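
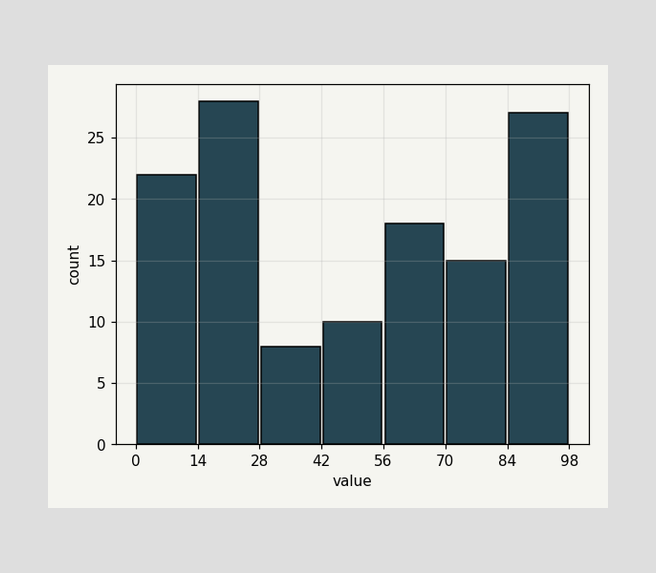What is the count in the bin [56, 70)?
18

The [56, 70) bin has height 18.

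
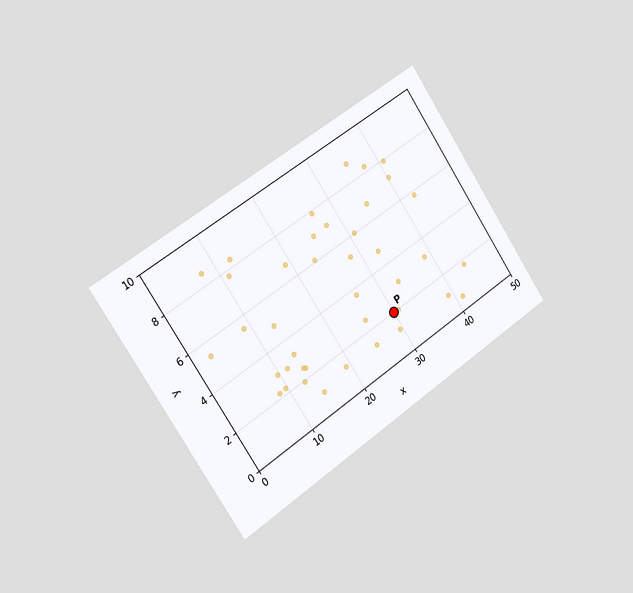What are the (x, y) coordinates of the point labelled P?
(30, 2)

The chart is tilted about 34° counter-clockwise and viewed slightly from the left. Following the gridlines from P to each axis, P sits at (30, 2).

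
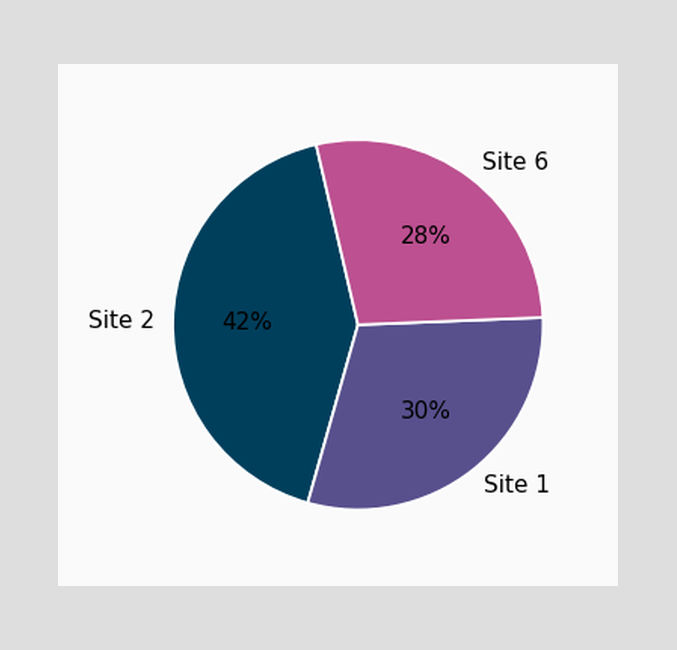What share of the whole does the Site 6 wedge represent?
The Site 6 slice takes up 28% of the pie.

28%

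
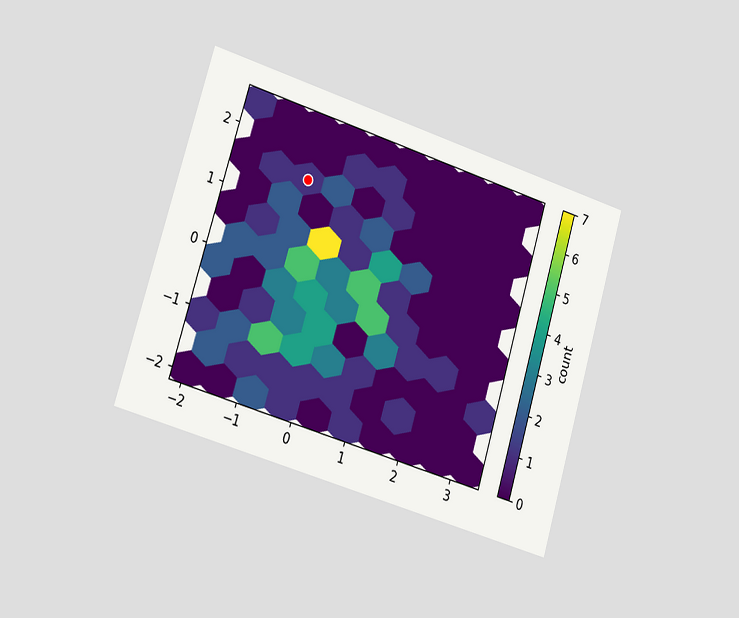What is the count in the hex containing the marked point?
The chart is tilted about 17° clockwise and viewed slightly from the left. The marked hex reads 1 on the colorbar.

1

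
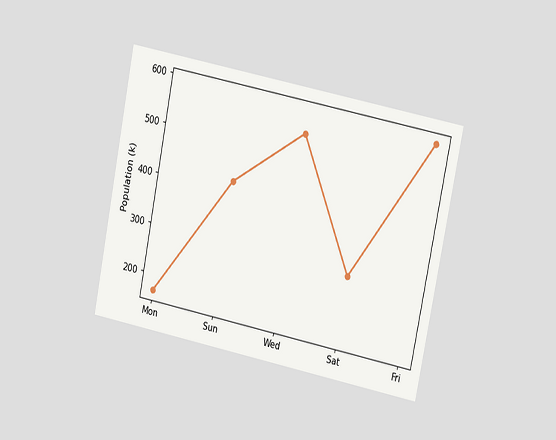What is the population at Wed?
546k

The chart is tilted about 11° clockwise and viewed at a slight angle. At Wed, the line is at 546k.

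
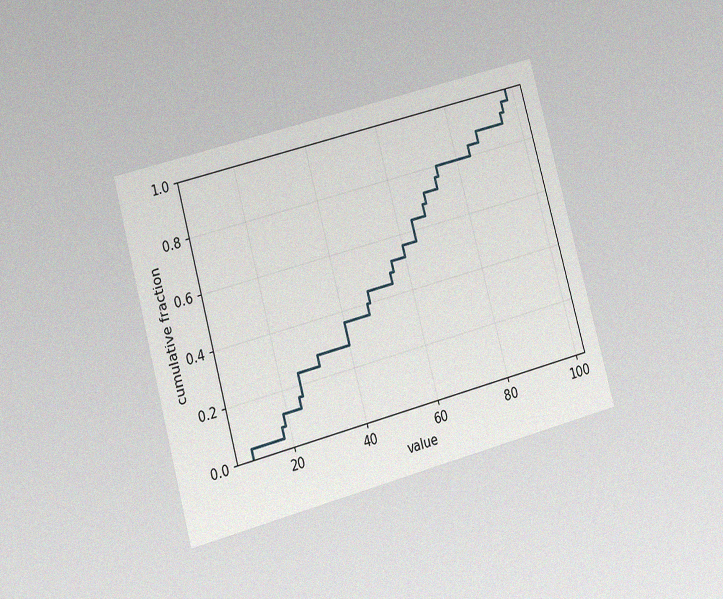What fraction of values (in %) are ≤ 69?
The chart is tilted about 15° counter-clockwise and viewed at a slight angle, with some photo noise. At x=69 the ECDF step is at 72%.

72%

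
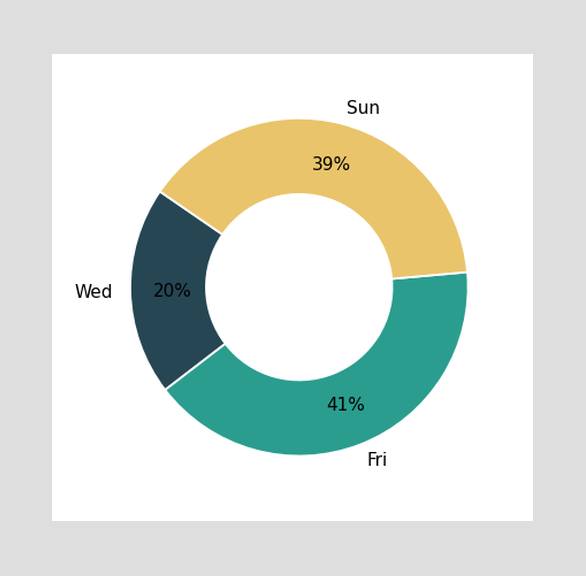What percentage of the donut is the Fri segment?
41%

The Fri segment takes up 41% of the ring.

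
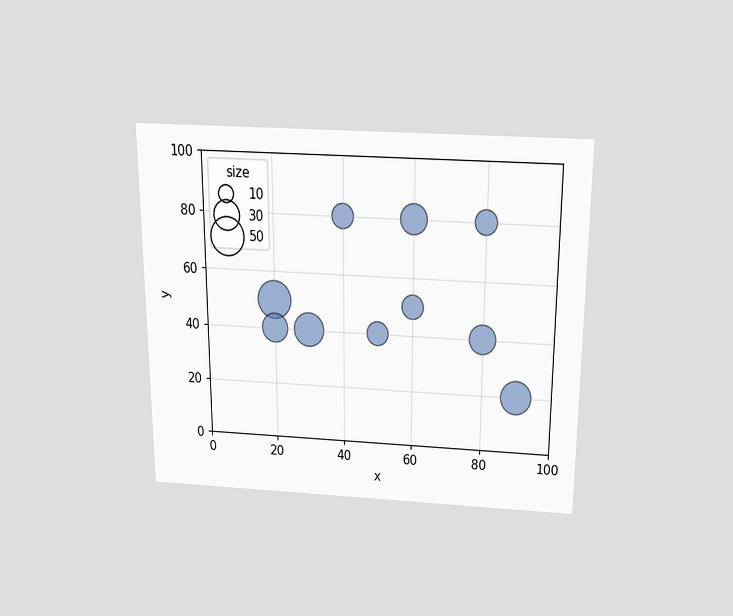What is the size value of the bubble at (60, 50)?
20

The chart is viewed slightly from above. Matching the bubble at (60, 50) against the size legend gives 20.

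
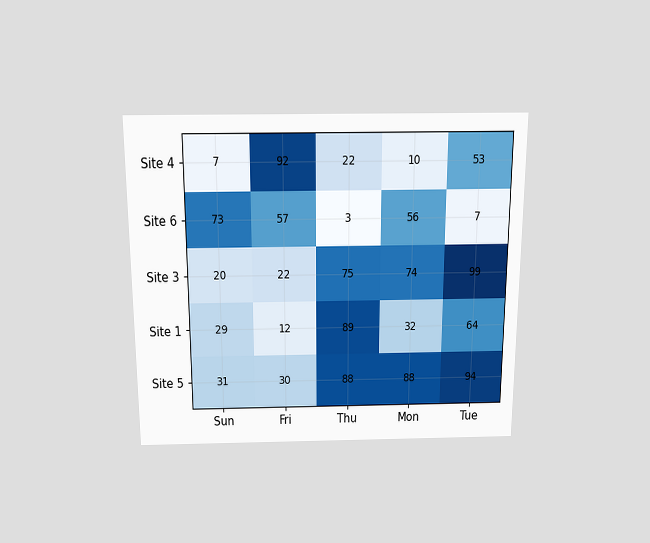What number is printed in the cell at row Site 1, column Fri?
12

The chart is viewed slightly from above. The (Site 1, Fri) cell reads 12.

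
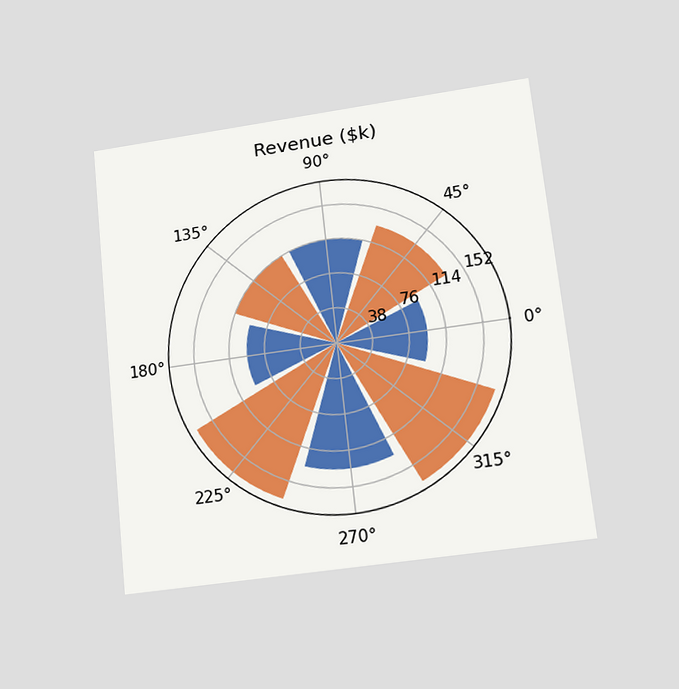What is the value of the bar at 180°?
$95k

The chart is tilted about 6° counter-clockwise and viewed slightly from below. The bar at 180° reaches $95k on the radial axis.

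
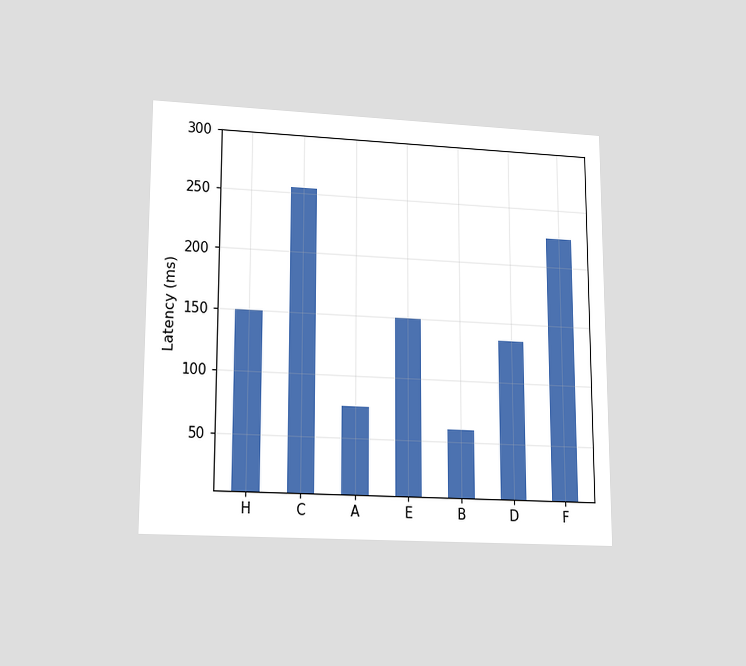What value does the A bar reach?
75ms

The chart is viewed at a slight angle. Reading along the chart's y-axis, the A bar reaches 75ms.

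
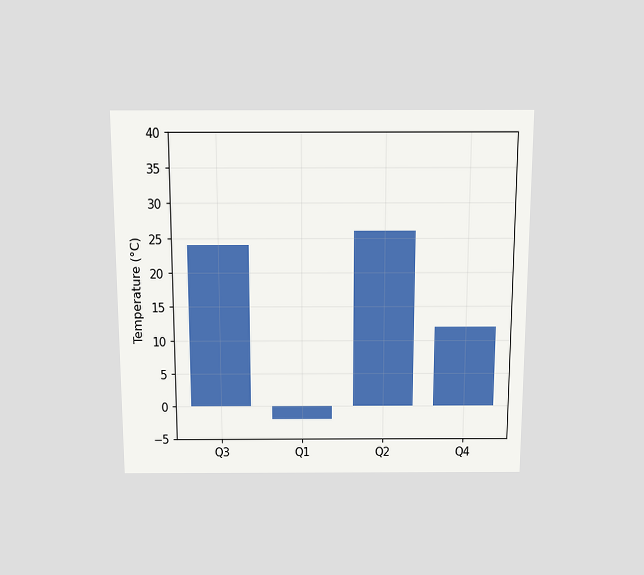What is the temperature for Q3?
The chart is viewed slightly from above. Reading along the chart's y-axis, the Q3 bar reaches 24°C.

24°C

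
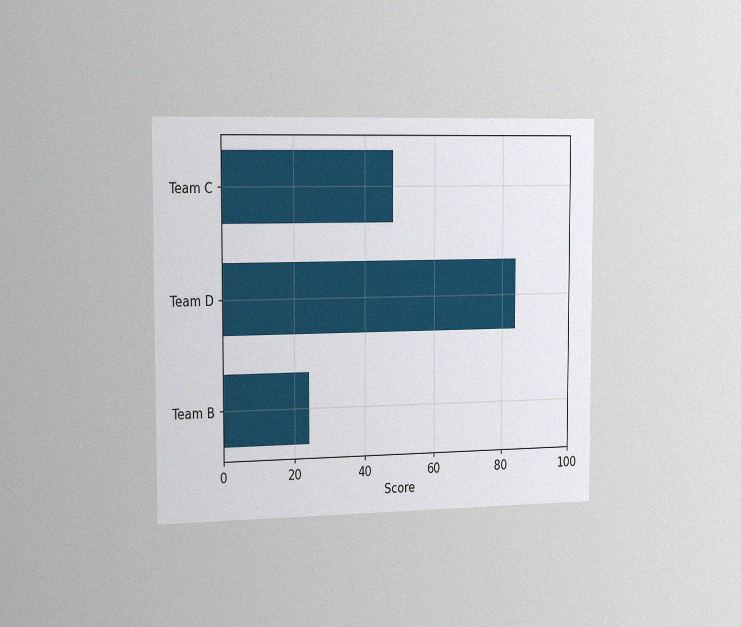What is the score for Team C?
The chart is viewed slightly from the left, with some photo noise. Reading along the chart's x-axis, the Team C bar reaches 48.

48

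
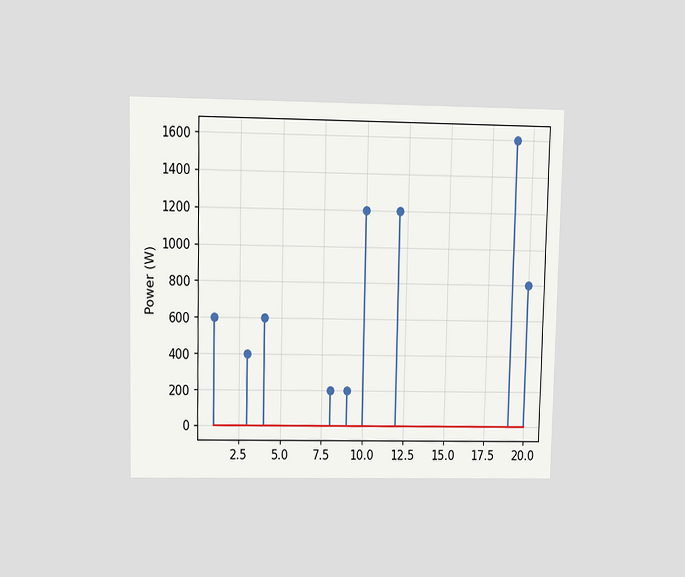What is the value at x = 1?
The chart is viewed at a slight angle. The stem at x=1 reaches 600W.

600W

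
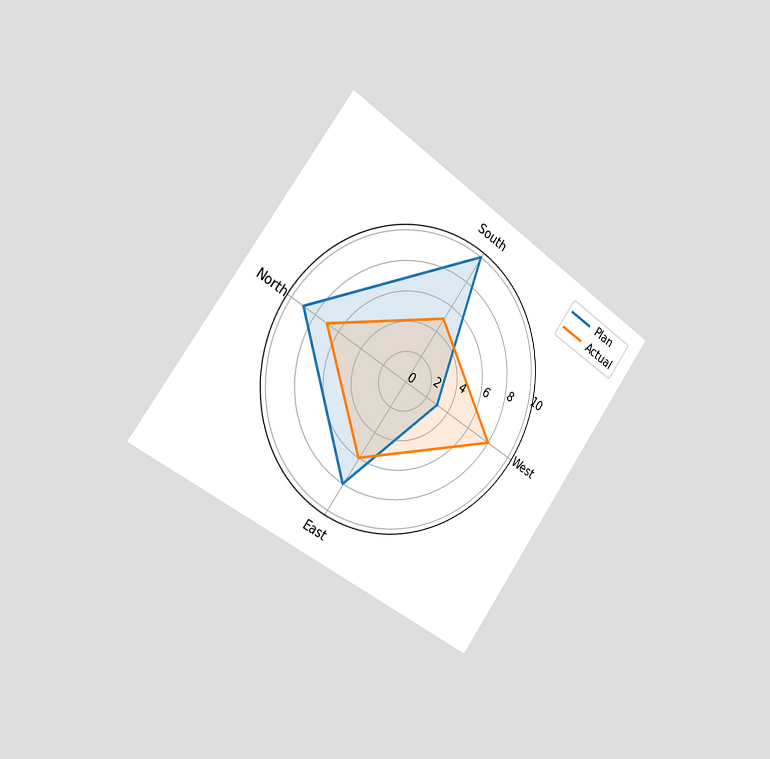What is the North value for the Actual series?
The chart is tilted about 36° clockwise and viewed slightly from the left. On the North axis, Actual reaches 7.

7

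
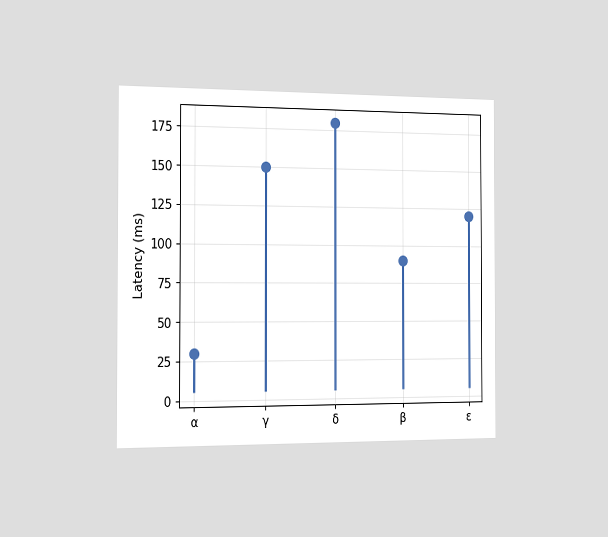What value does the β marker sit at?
90ms

The chart is viewed slightly from the left. The β marker sits at 90ms.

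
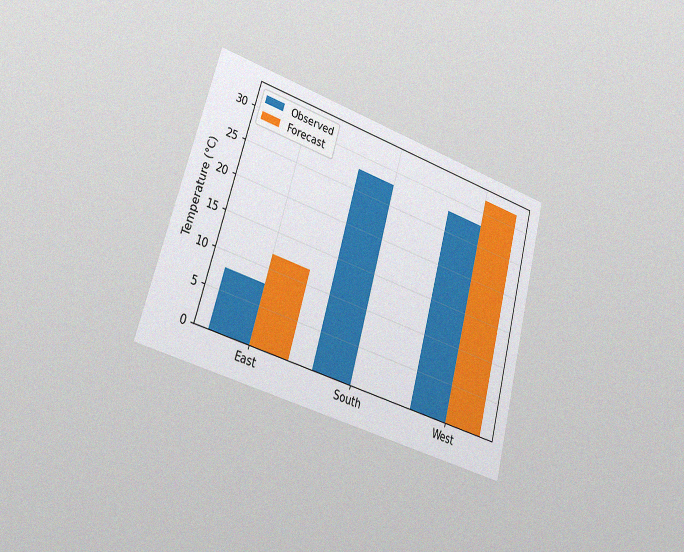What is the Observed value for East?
8°C

The chart is tilted about 16° clockwise and viewed slightly from the left, with some photo noise. The Observed bar at East reaches 8°C on the y-axis.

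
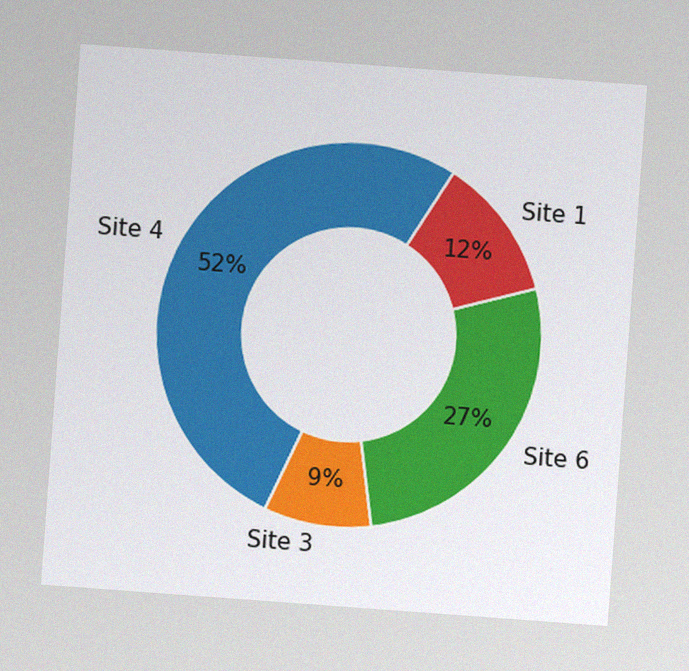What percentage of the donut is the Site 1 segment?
The chart is tilted about 4° clockwise, with some photo noise. The Site 1 segment takes up 12% of the ring.

12%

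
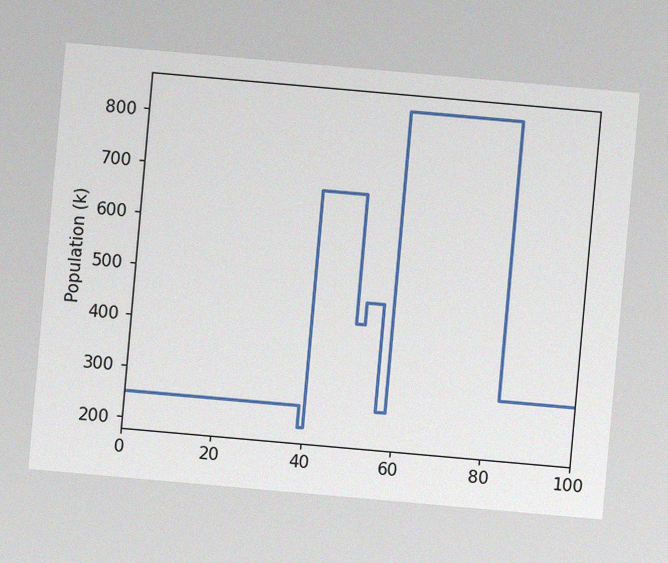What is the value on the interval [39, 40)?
210k

The chart is tilted about 5° clockwise, with some photo noise. On [39, 40) the step sits at 210k.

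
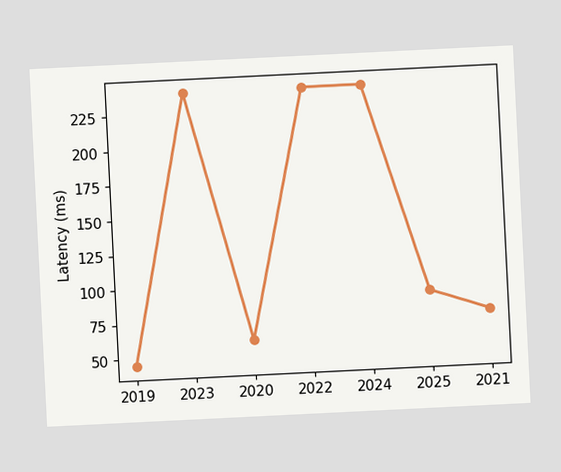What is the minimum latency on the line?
45ms

The chart is tilted about 3° counter-clockwise. The lowest point is at 2019, and reading across to the y-axis gives 45ms.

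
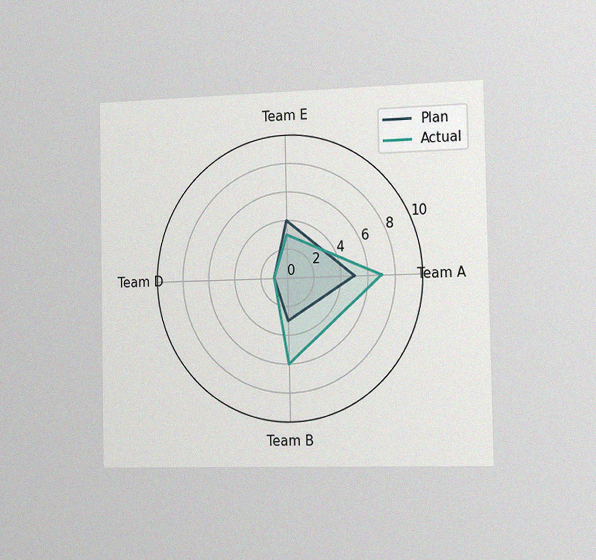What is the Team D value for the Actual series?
1

The chart is viewed slightly from the right, with some photo noise. On the Team D axis, Actual reaches 1.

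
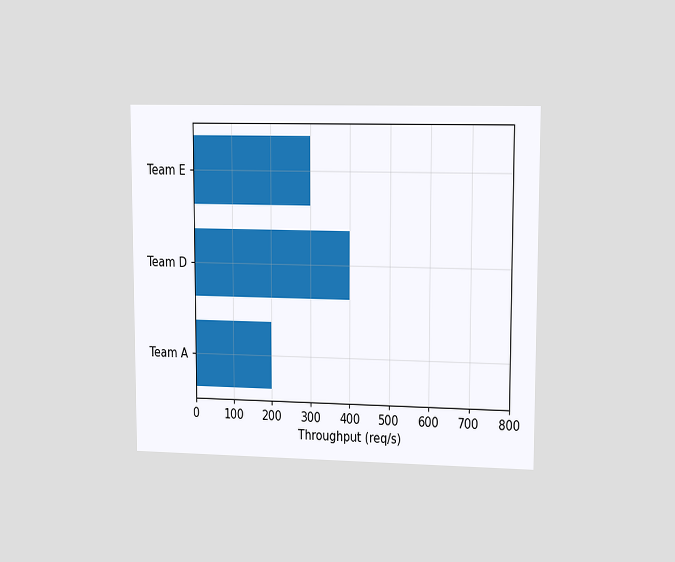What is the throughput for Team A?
The chart is viewed slightly from the right. Reading along the chart's x-axis, the Team A bar reaches 200req/s.

200req/s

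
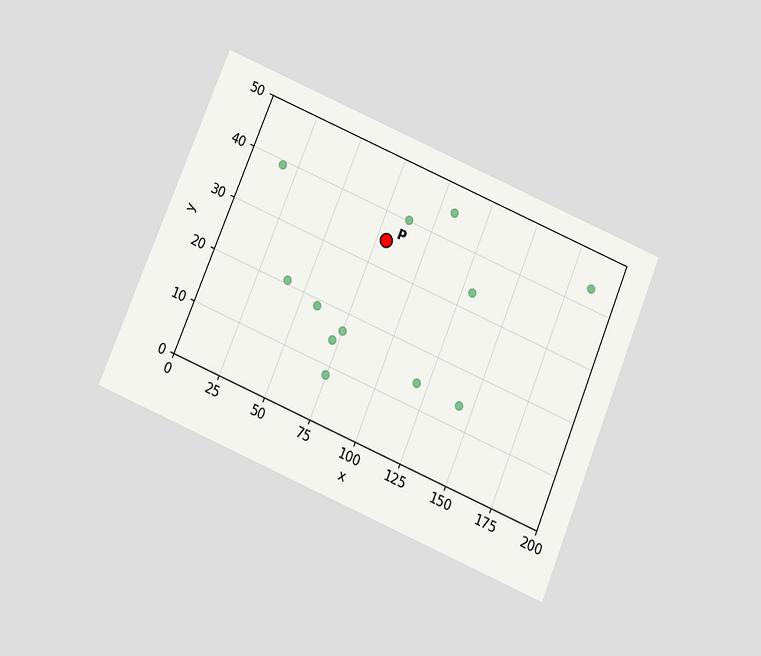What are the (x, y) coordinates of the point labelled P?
(80, 35)

The chart is tilted about 23° clockwise and viewed slightly from below. Following the gridlines from P to each axis, P sits at (80, 35).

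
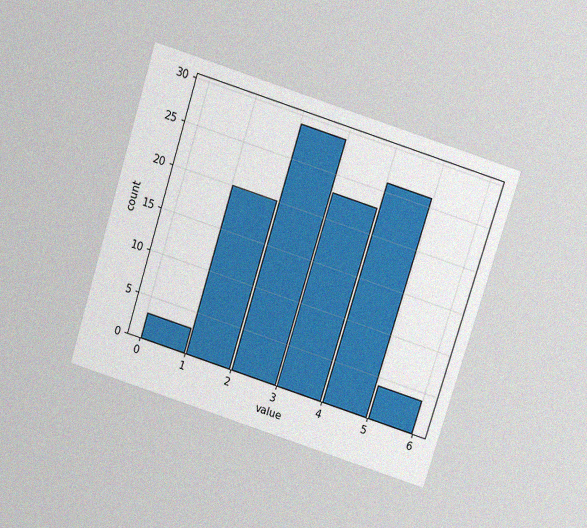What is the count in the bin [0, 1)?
3

The chart is tilted about 17° clockwise and viewed slightly from above, with some photo noise. The [0, 1) bin has height 3.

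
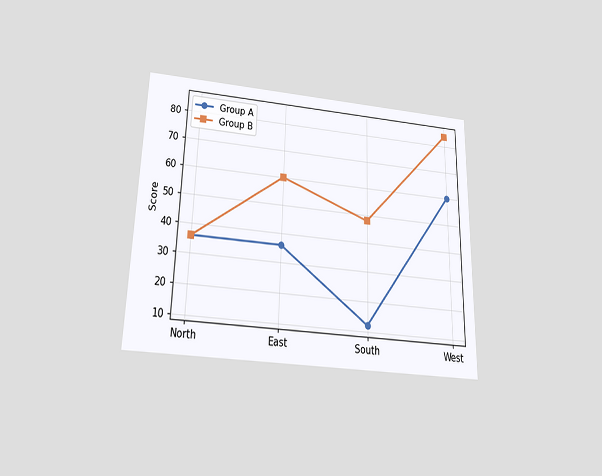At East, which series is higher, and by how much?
Group B, by 24

The chart is viewed slightly from below. At East, Group B sits above the other line by 24.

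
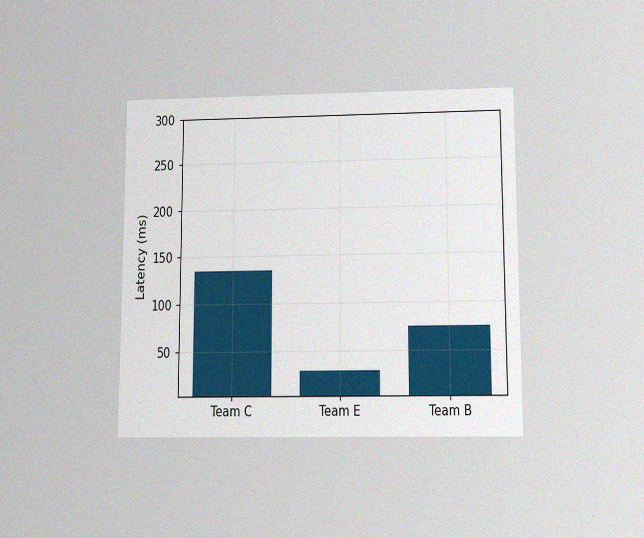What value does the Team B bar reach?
The chart is viewed slightly from below, with some photo noise. Reading along the chart's y-axis, the Team B bar reaches 75ms.

75ms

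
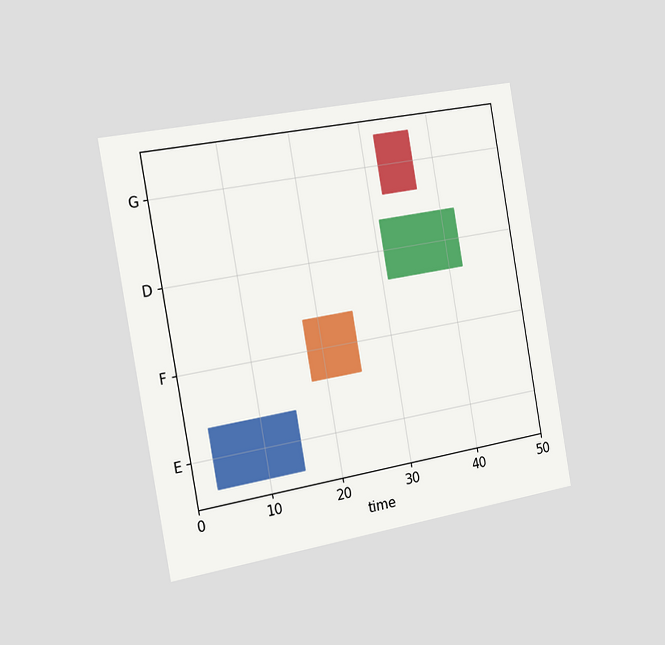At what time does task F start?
18

The chart is tilted about 10° counter-clockwise and viewed slightly from the left. The F bar begins at t=18.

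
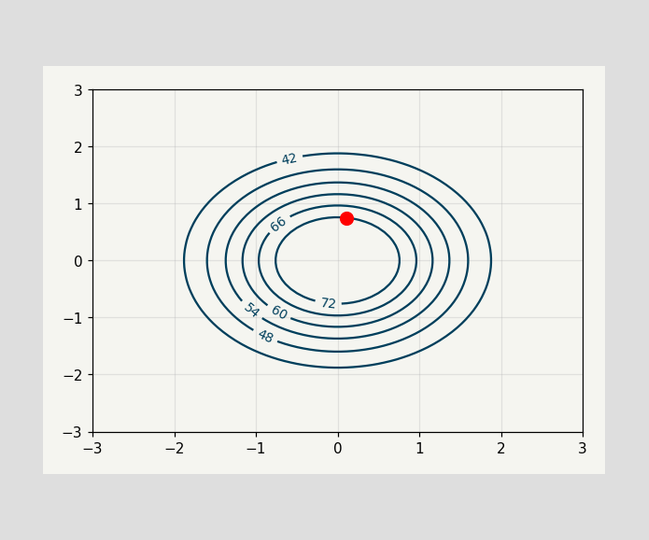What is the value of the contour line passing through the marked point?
72

The marked point sits on the contour labelled 72.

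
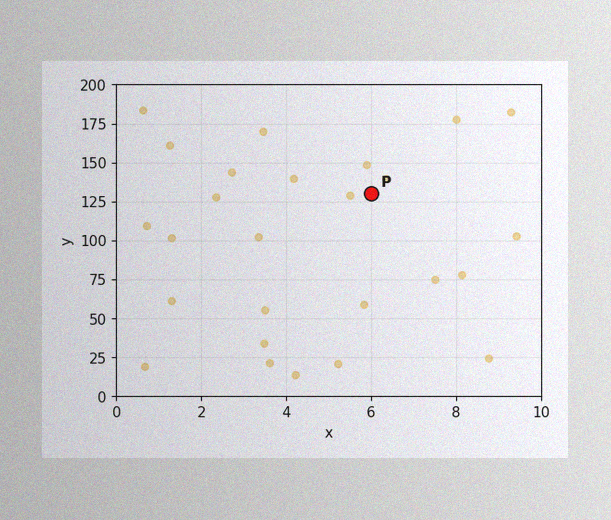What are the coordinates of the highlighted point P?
The image has some photo noise and uneven lighting. Following the gridlines from P to each axis, P sits at (6, 130).

(6, 130)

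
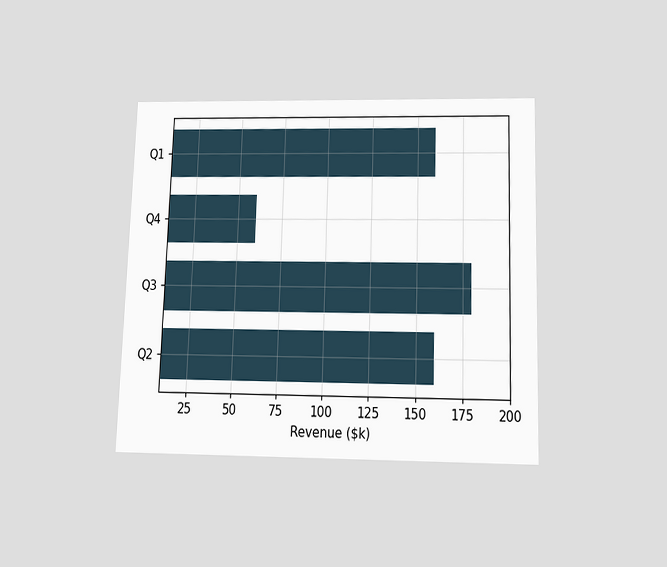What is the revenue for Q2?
The chart is viewed slightly from below. Reading along the chart's x-axis, the Q2 bar reaches $160k.

$160k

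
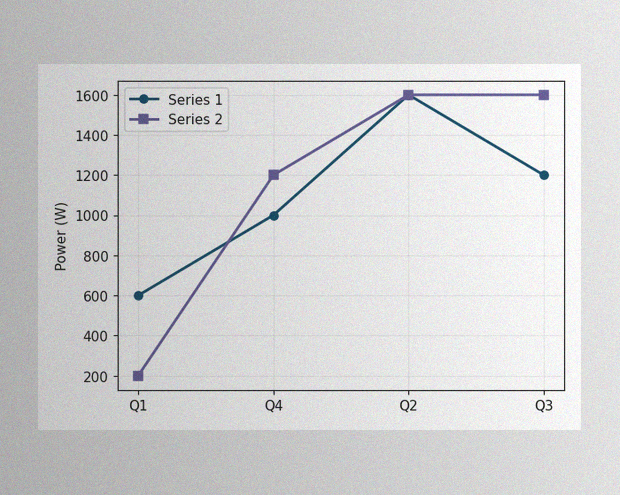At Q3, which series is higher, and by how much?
The image has some photo noise and uneven lighting. At Q3, Series 2 sits above the other line by 400W.

Series 2, by 400W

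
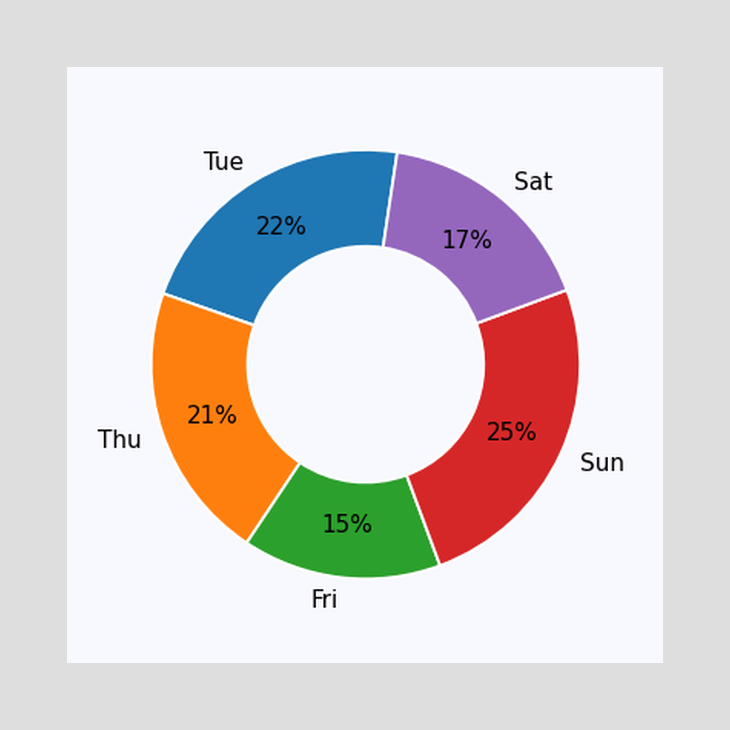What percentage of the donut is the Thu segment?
The Thu segment takes up 21% of the ring.

21%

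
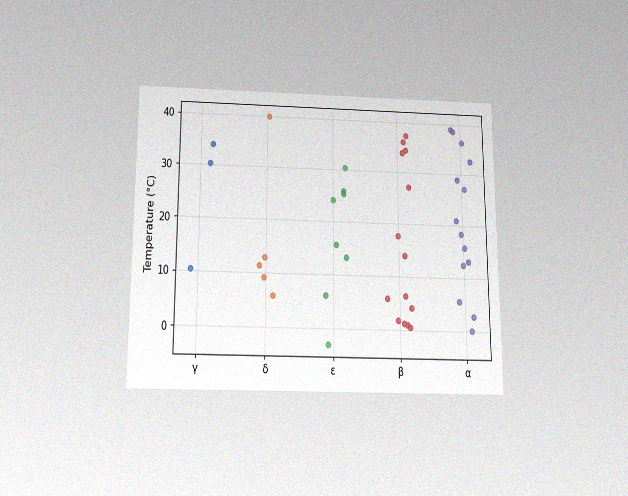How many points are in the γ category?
3

The chart is viewed slightly from below, with some photo noise. Counting the markers in the γ column gives 3.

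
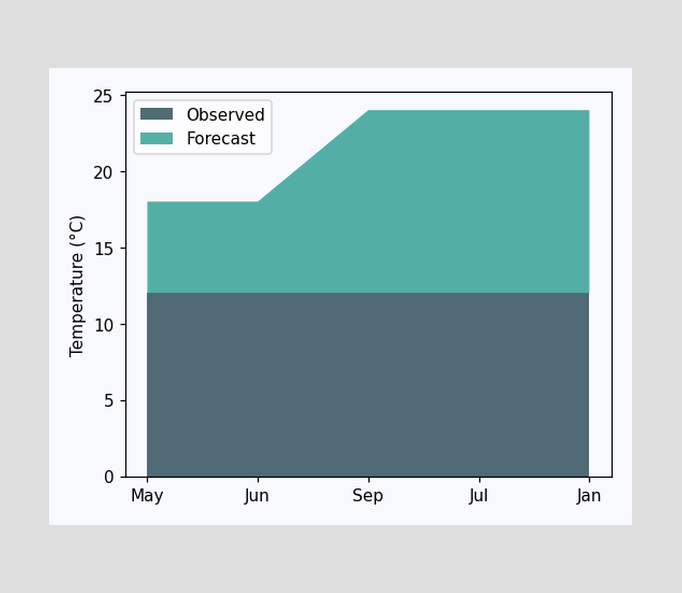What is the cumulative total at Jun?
18°C

The stacked total at Jun reaches 18°C.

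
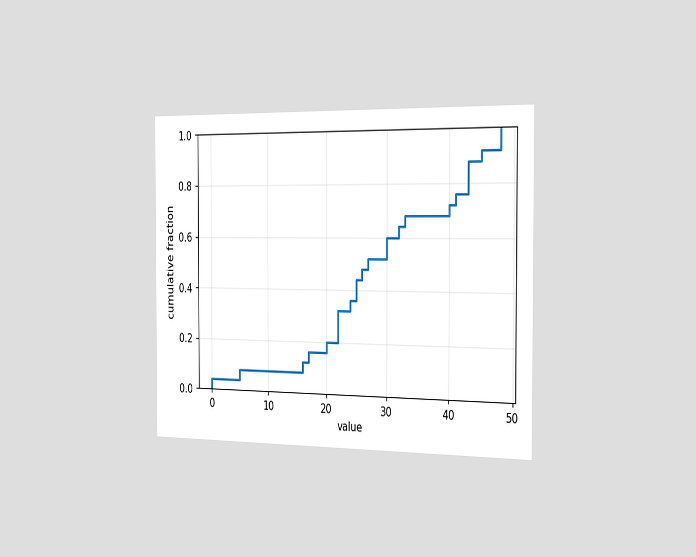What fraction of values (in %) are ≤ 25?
44%

The chart is viewed slightly from the right. At x=25 the ECDF step is at 44%.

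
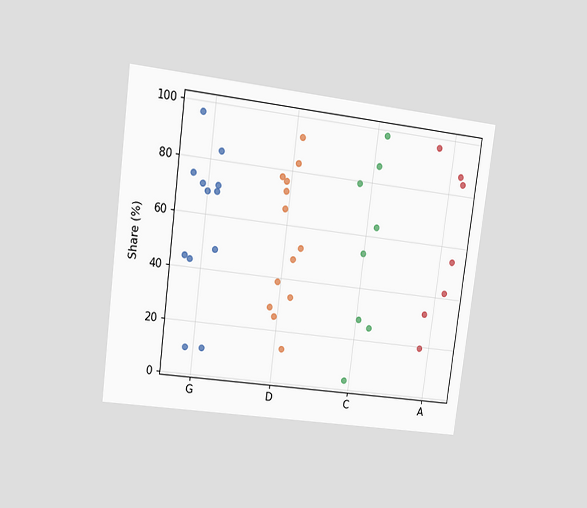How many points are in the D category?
13

The chart is tilted about 7° clockwise and viewed at a slight angle. Counting the markers in the D column gives 13.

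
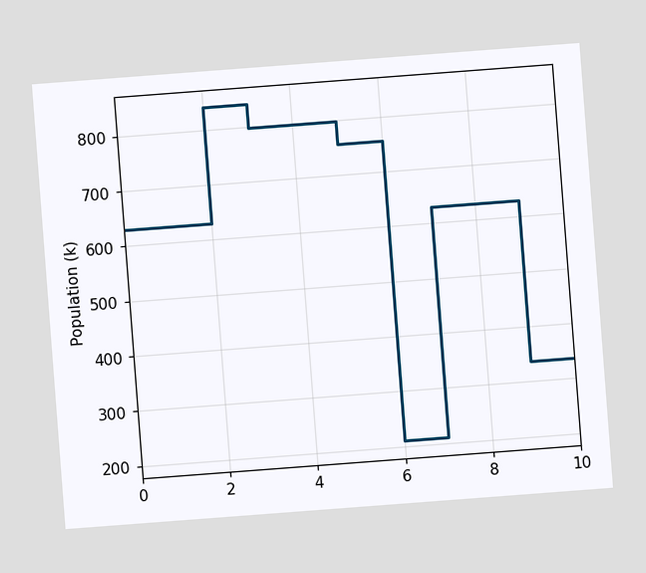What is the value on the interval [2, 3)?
The chart is tilted about 4° counter-clockwise. On [2, 3) the step sits at 840k.

840k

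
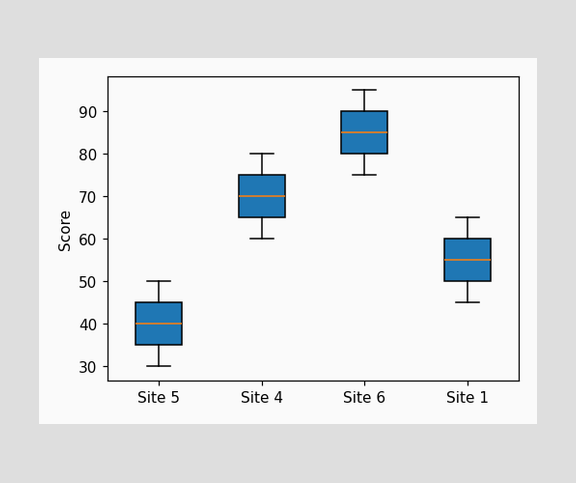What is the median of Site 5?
40

The median line in the Site 5 box sits at 40.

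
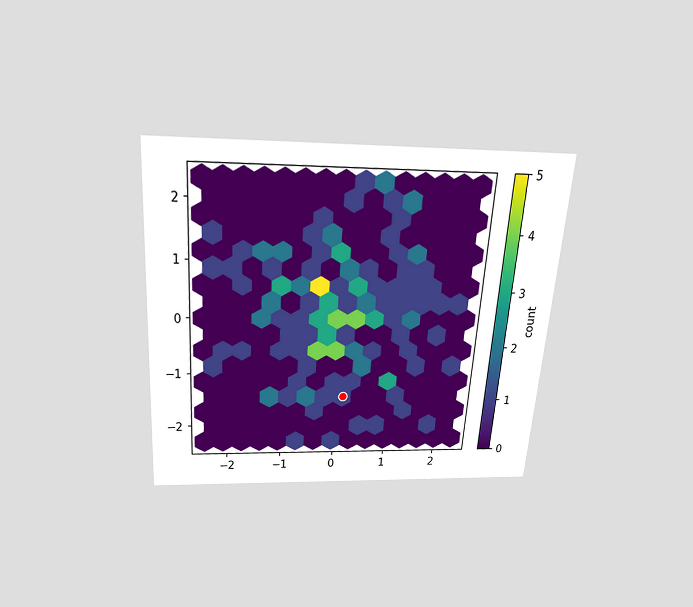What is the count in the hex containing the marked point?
1

The chart is tilted about 4° clockwise and viewed slightly from above. The marked hex reads 1 on the colorbar.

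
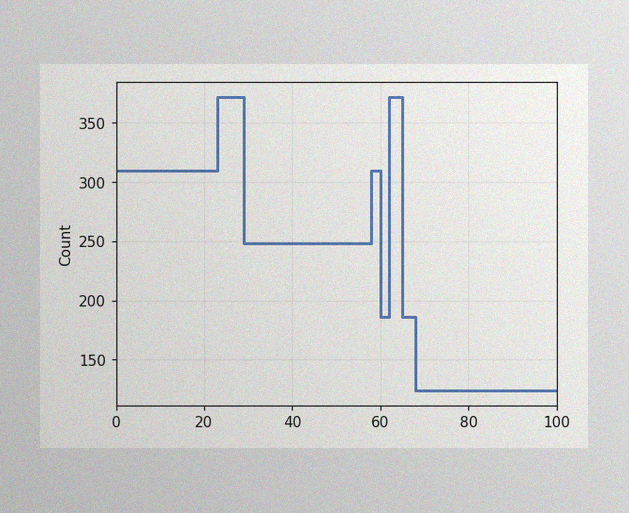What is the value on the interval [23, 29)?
372

The image has some photo noise and uneven lighting. On [23, 29) the step sits at 372.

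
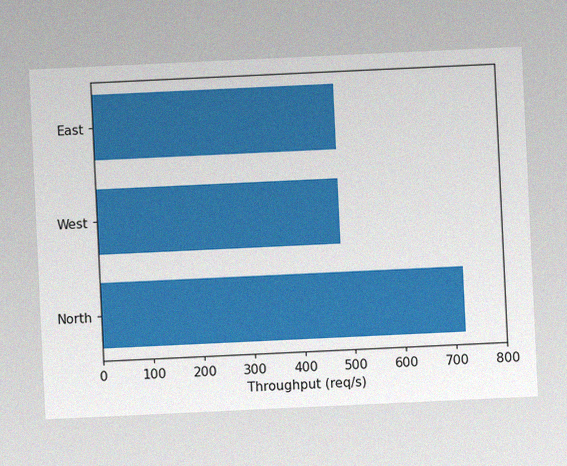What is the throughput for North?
720req/s

The chart is tilted about 3° counter-clockwise, with some photo noise. Reading along the chart's x-axis, the North bar reaches 720req/s.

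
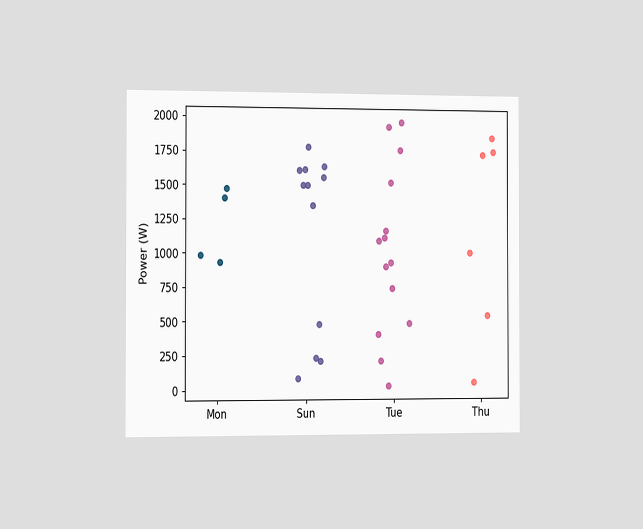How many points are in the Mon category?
The chart is viewed slightly from the left. Counting the markers in the Mon column gives 4.

4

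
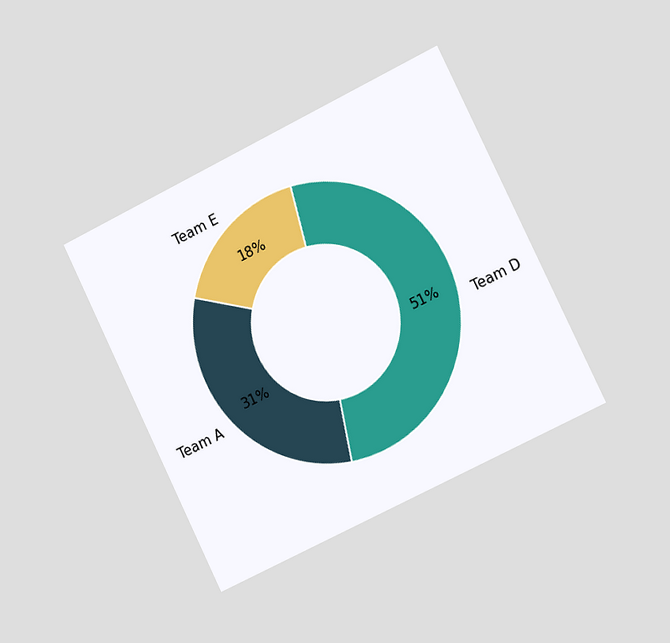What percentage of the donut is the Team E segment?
18%

The chart is tilted about 26° counter-clockwise and viewed slightly from the right. The Team E segment takes up 18% of the ring.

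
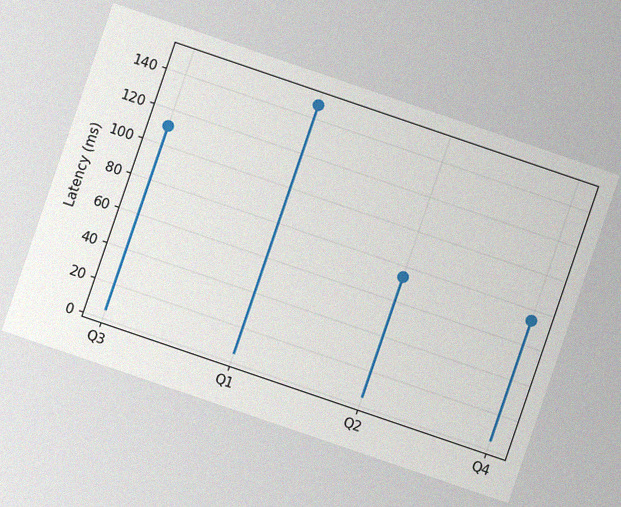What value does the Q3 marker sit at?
111ms

The chart is tilted about 19° clockwise, with some photo noise. The Q3 marker sits at 111ms.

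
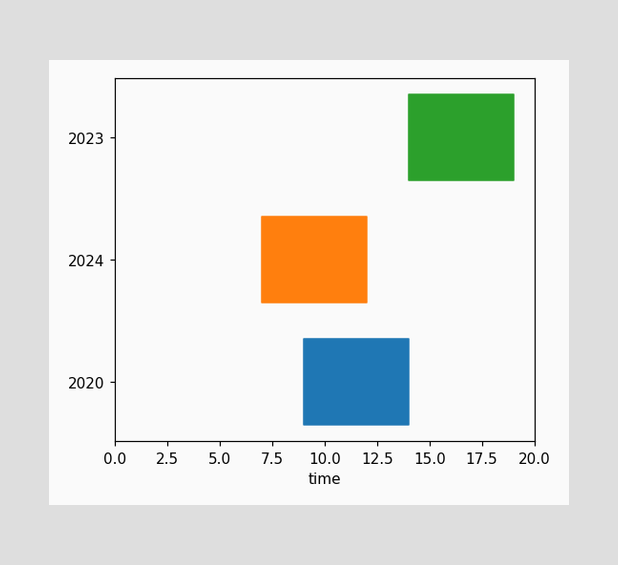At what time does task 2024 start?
The 2024 bar begins at t=7.

7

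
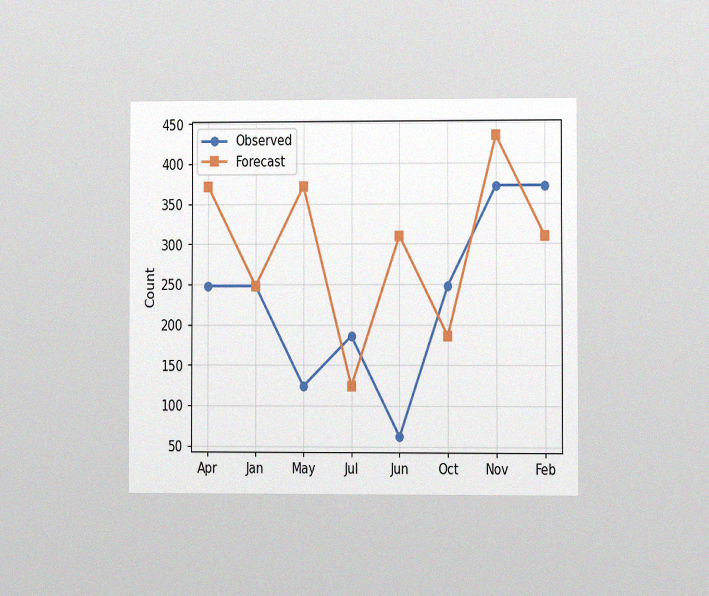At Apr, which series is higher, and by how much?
The chart is viewed at a slight angle, with some photo noise. At Apr, Forecast sits above the other line by 124.

Forecast, by 124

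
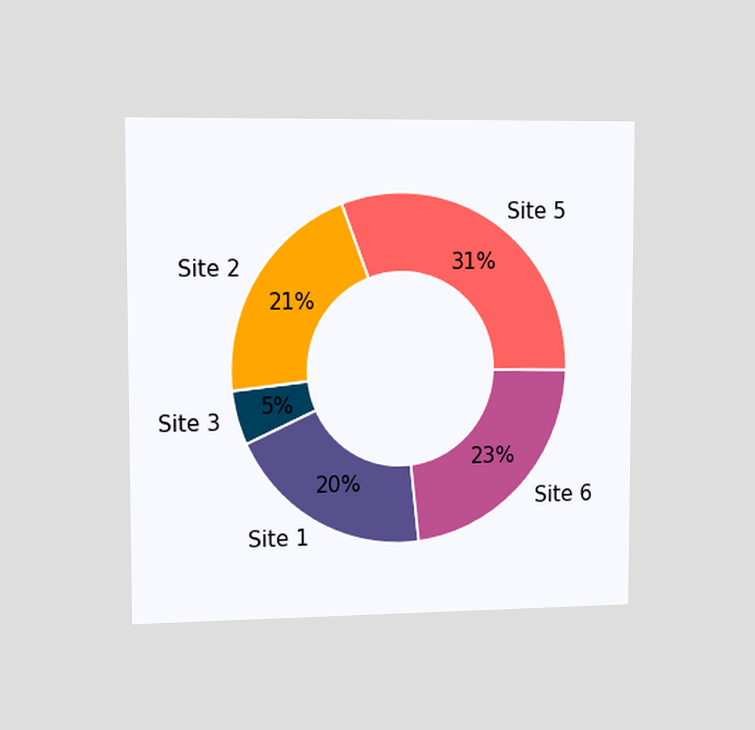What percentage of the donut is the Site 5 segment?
31%

The chart is viewed slightly from the left. The Site 5 segment takes up 31% of the ring.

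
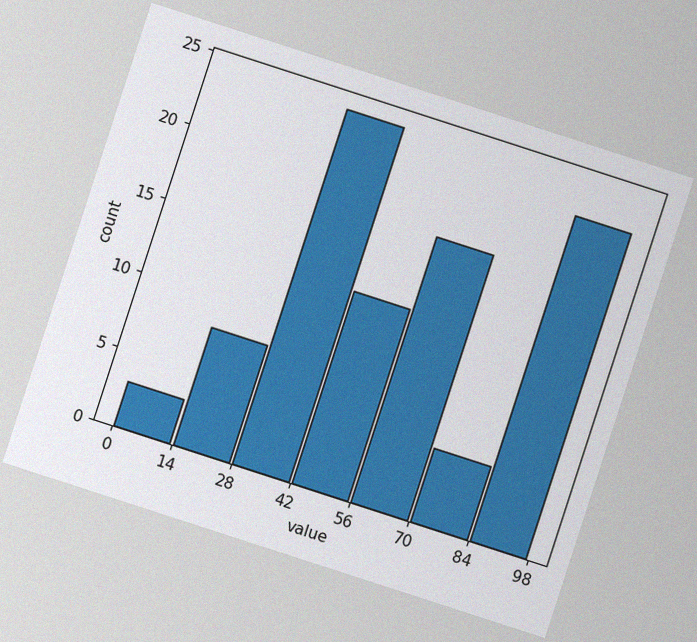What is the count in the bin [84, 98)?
The chart is tilted about 18° clockwise, with some photo noise. The [84, 98) bin has height 22.

22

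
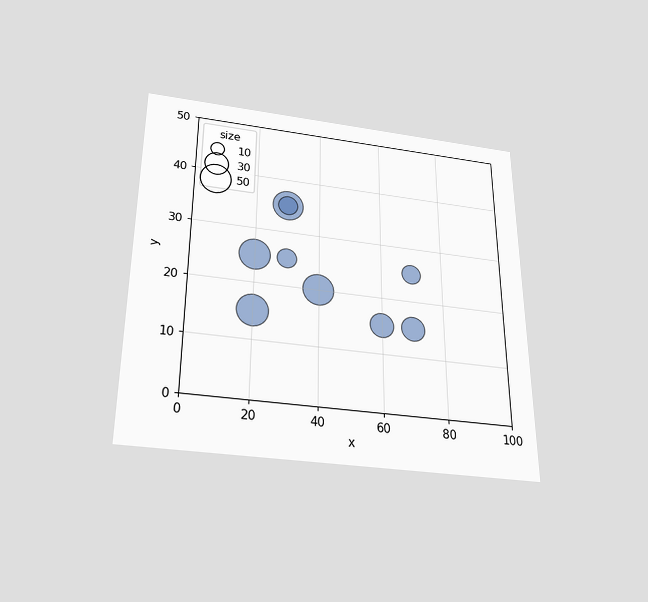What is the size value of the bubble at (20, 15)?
50

The chart is viewed slightly from below. Matching the bubble at (20, 15) against the size legend gives 50.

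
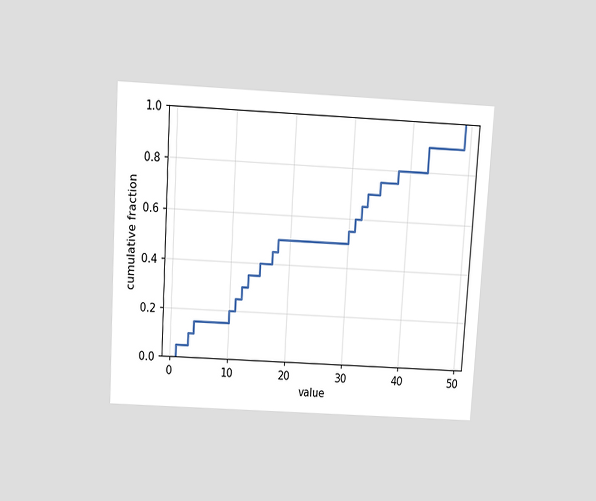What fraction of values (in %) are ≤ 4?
15%

The chart is tilted about 3° clockwise and viewed slightly from above. At x=4 the ECDF step is at 15%.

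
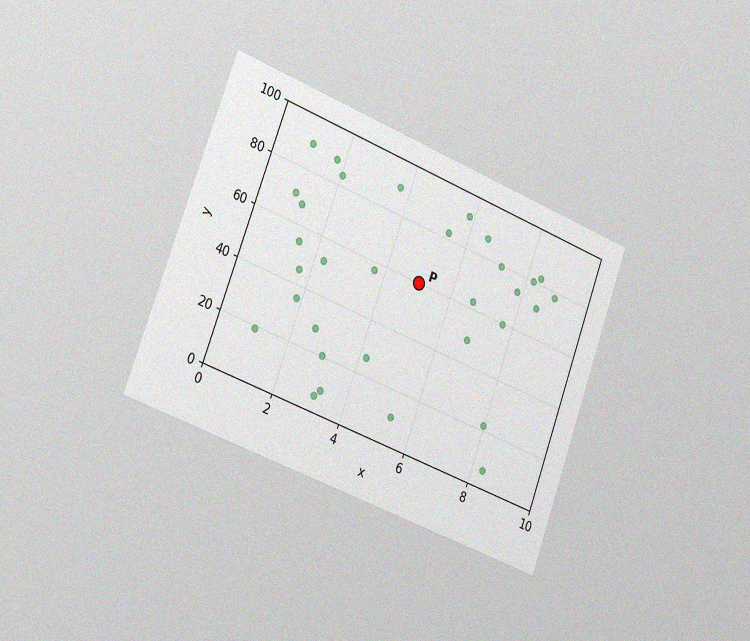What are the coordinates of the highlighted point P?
(5, 60)

The chart is tilted about 20° clockwise and viewed slightly from the left, with some photo noise. Following the gridlines from P to each axis, P sits at (5, 60).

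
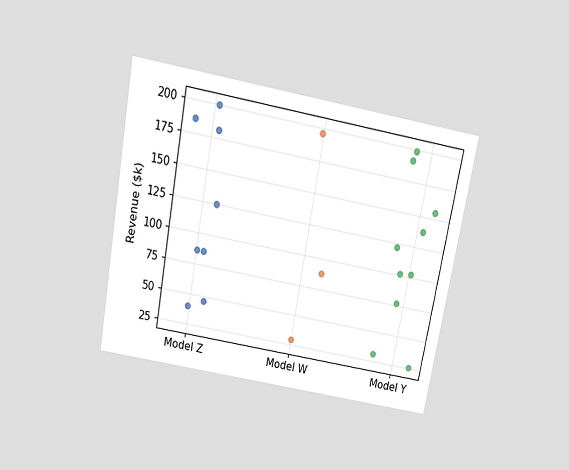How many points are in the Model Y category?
The chart is tilted about 11° clockwise and viewed slightly from above. Counting the markers in the Model Y column gives 10.

10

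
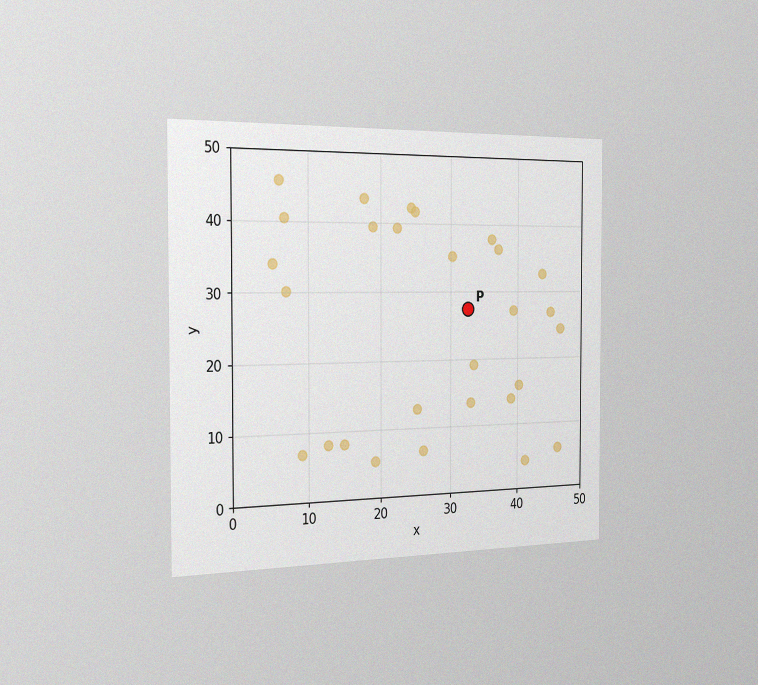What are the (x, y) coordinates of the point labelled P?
(32.5, 27.5)

The chart is viewed slightly from the left, with some photo noise. Following the gridlines from P to each axis, P sits at (32.5, 27.5).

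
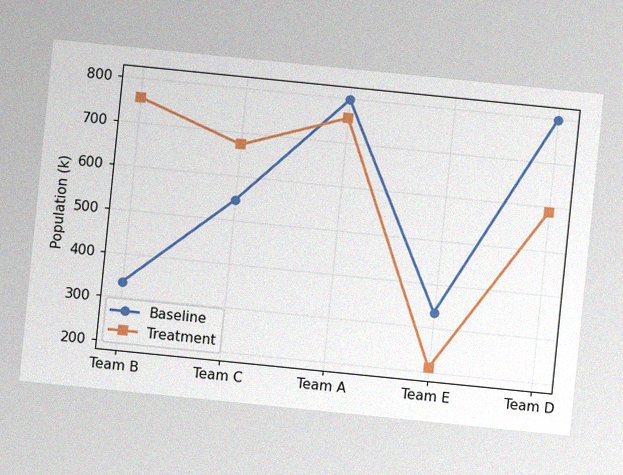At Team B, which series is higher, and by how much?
The chart is tilted about 6° clockwise, with some photo noise. At Team B, Treatment sits above the other line by 420k.

Treatment, by 420k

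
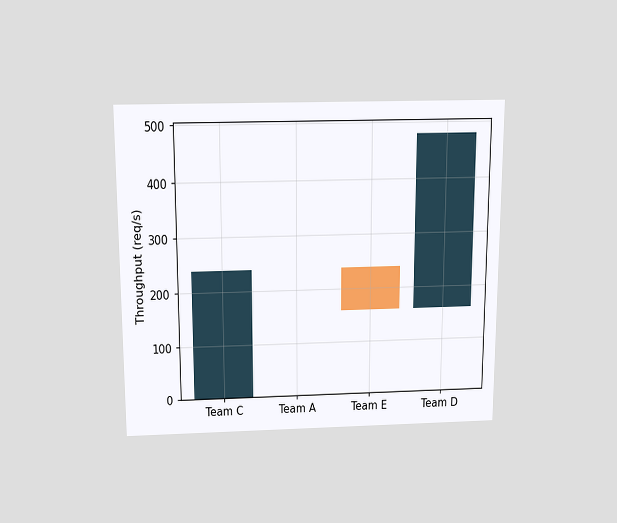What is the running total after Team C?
240req/s

The chart is viewed slightly from above. After Team C the running total reaches 240req/s.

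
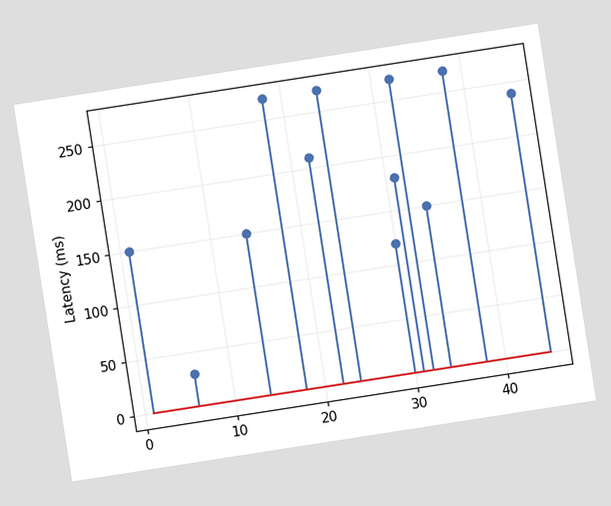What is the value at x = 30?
The chart is tilted about 9° counter-clockwise. The stem at x=30 reaches 120ms.

120ms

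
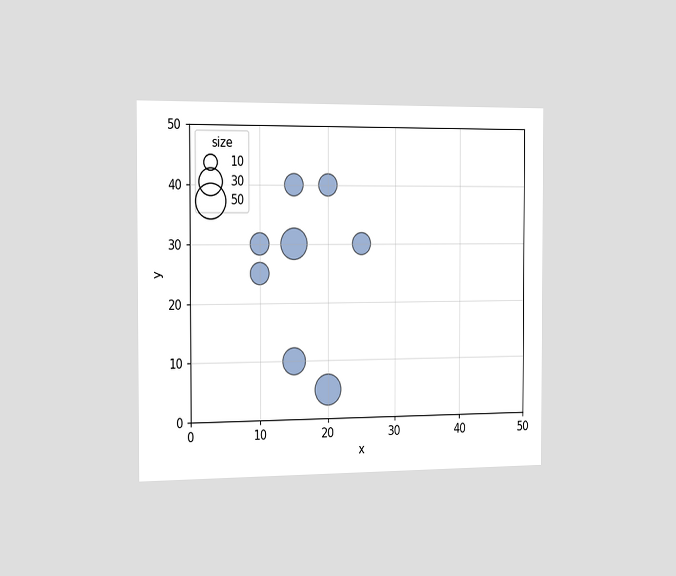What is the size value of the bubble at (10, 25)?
The chart is viewed slightly from the left. Matching the bubble at (10, 25) against the size legend gives 20.

20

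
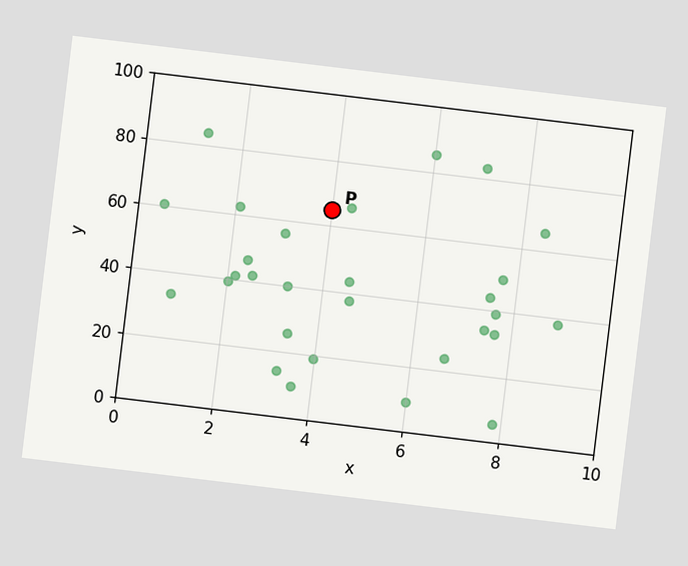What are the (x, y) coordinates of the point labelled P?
(4, 65)

The chart is tilted about 7° clockwise. Following the gridlines from P to each axis, P sits at (4, 65).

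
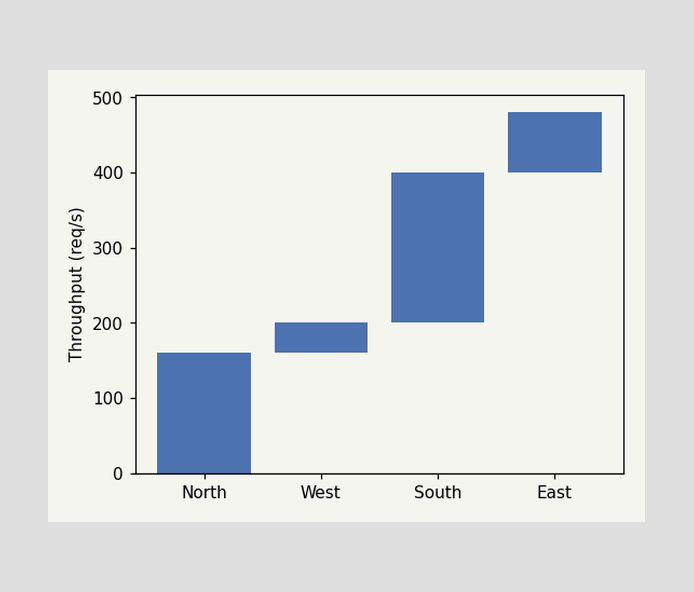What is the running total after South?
400req/s

After South the running total reaches 400req/s.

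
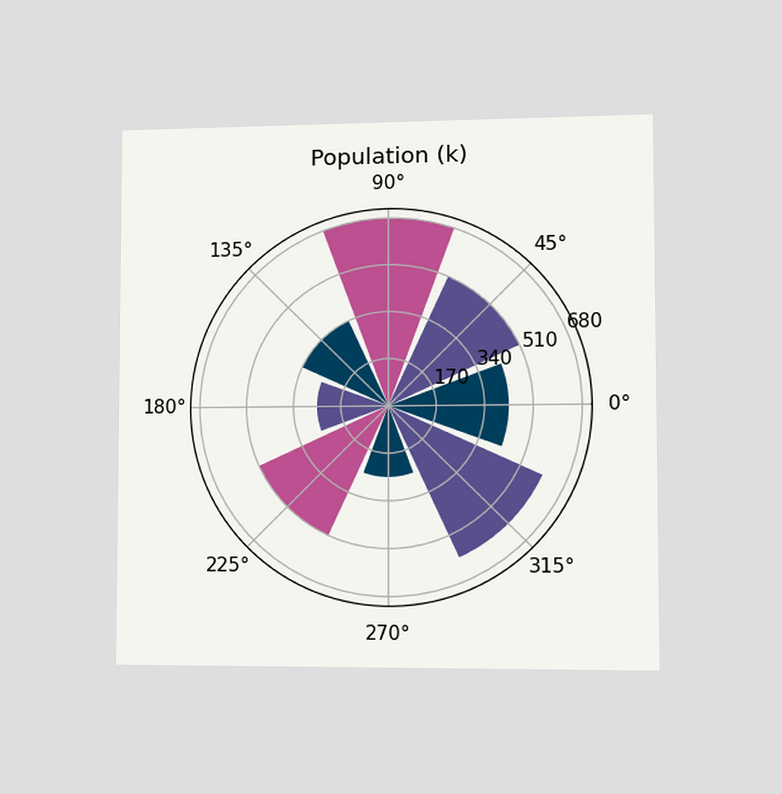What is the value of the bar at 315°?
595k

The chart is viewed slightly from the right. The bar at 315° reaches 595k on the radial axis.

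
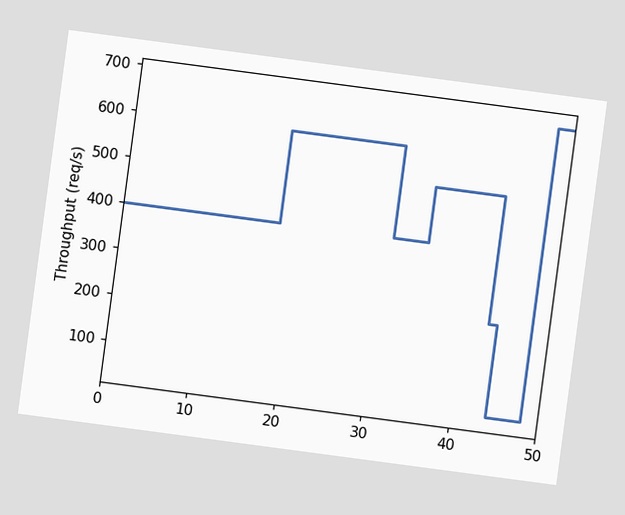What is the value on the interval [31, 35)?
The chart is tilted about 8° clockwise. On [31, 35) the step sits at 400req/s.

400req/s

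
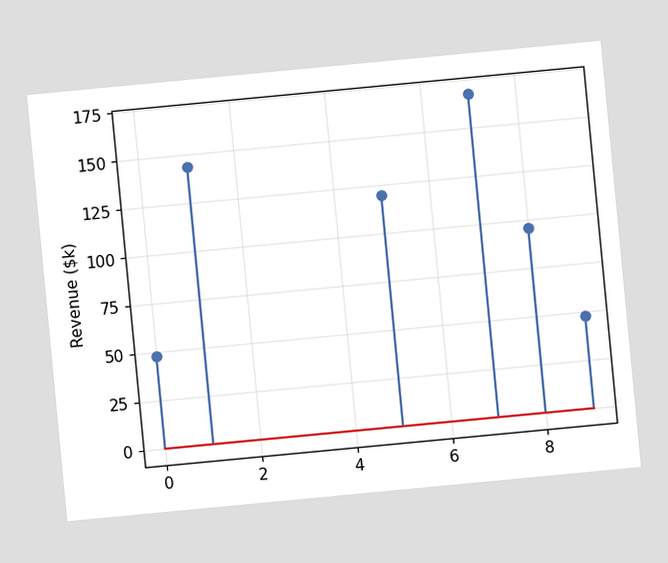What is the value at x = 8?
The chart is tilted about 5° counter-clockwise. The stem at x=8 reaches $96k.

$96k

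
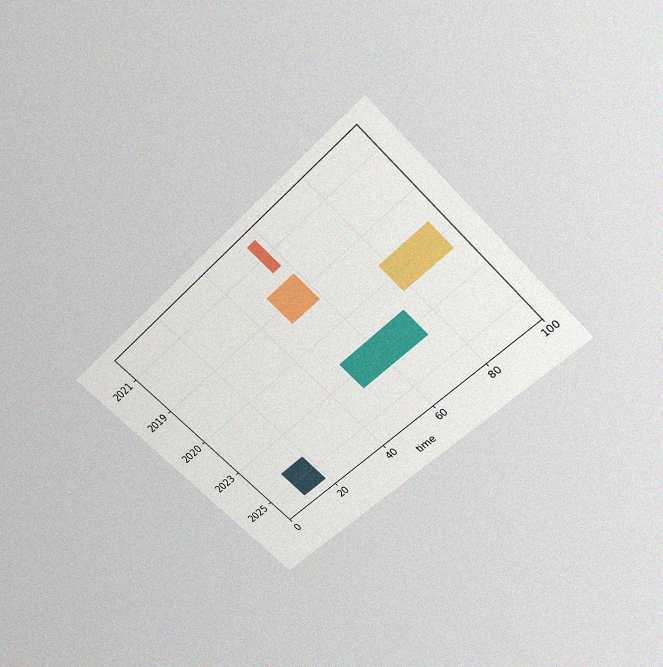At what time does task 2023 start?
The chart is tilted about 45° counter-clockwise and viewed slightly from above, with some photo noise. The 2023 bar begins at t=49.

49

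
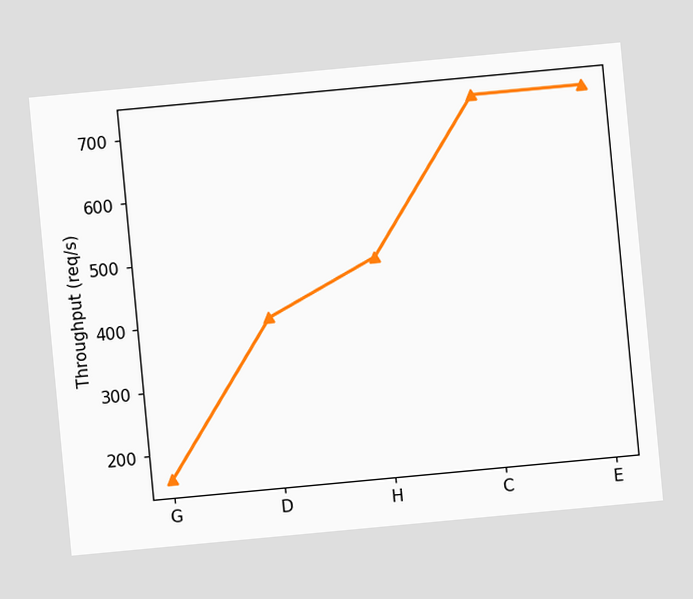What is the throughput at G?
160req/s

The chart is tilted about 5° counter-clockwise. At G, the line is at 160req/s.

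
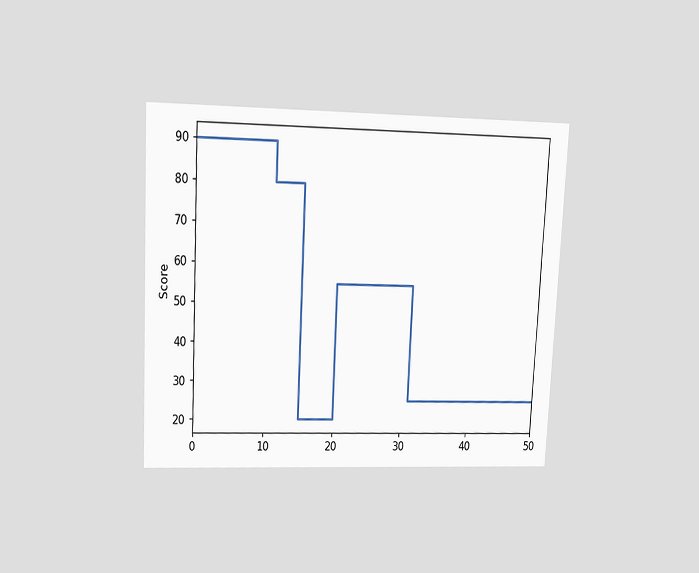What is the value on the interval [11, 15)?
80

The chart is tilted about 3° clockwise and viewed at a slight angle. On [11, 15) the step sits at 80.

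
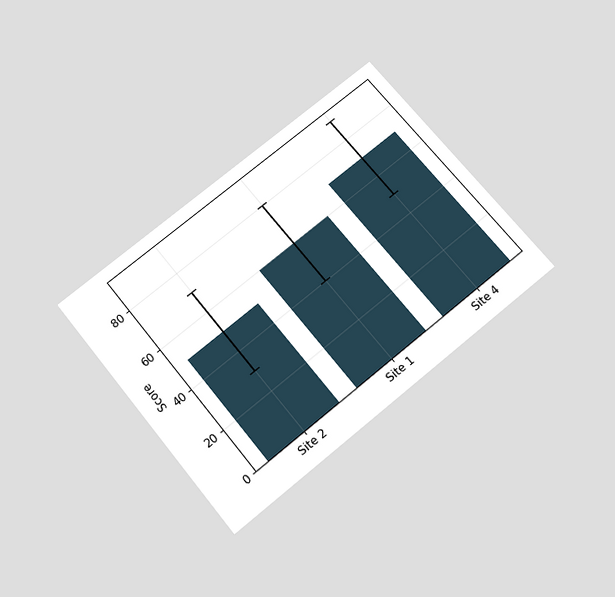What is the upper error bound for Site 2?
The chart is tilted about 39° counter-clockwise and viewed slightly from below. The Site 2 bar's upper whisker reaches 70.

70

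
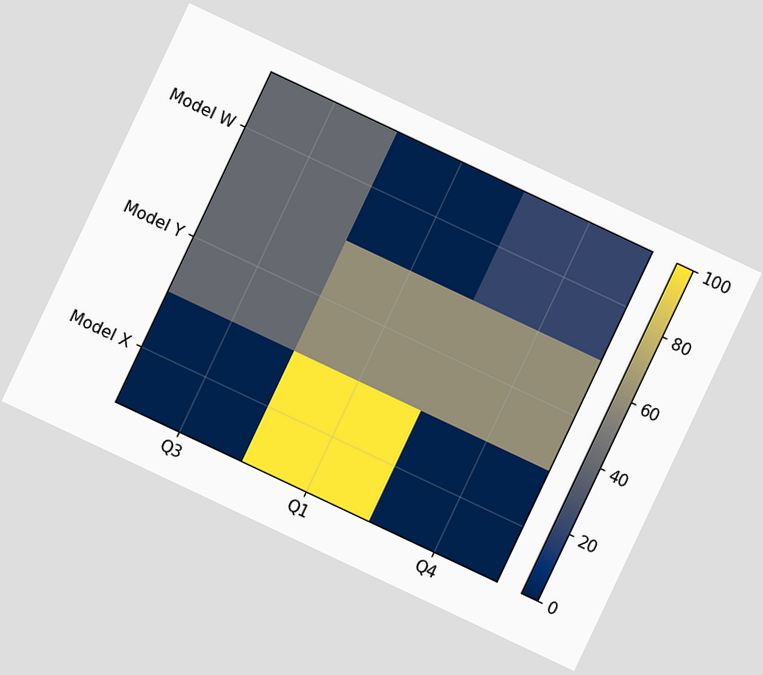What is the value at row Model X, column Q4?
The chart is tilted about 25° clockwise. Matching cell (Model X, Q4) against the colorbar gives 0.

0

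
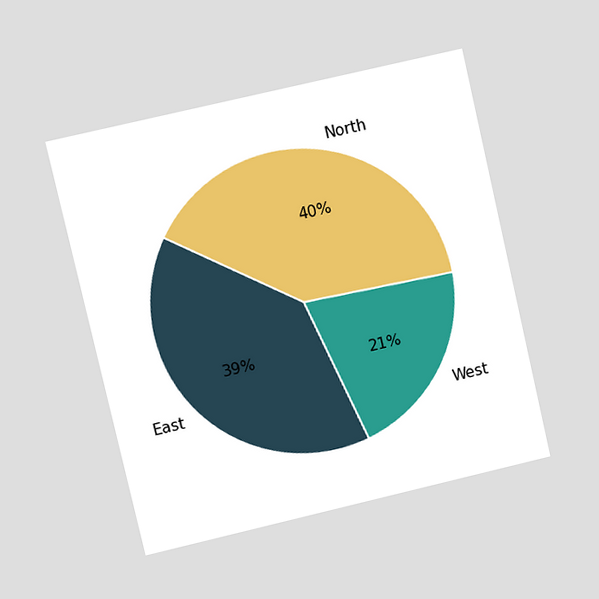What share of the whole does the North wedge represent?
The chart is tilted about 13° counter-clockwise and viewed at a slight angle. The North slice takes up 40% of the pie.

40%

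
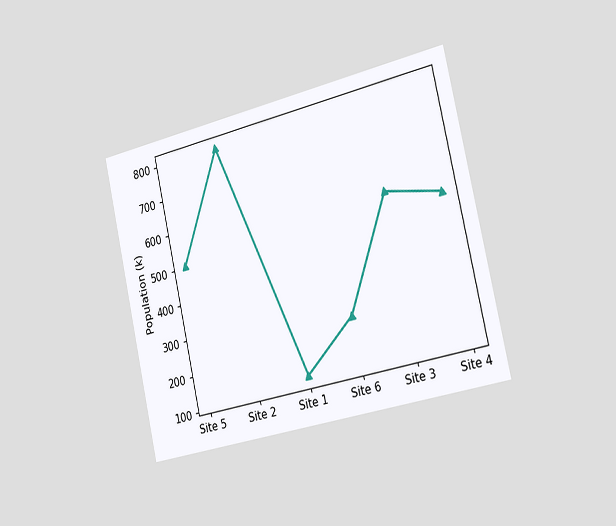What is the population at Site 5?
The chart is tilted about 13° counter-clockwise and viewed slightly from the right. At Site 5, the line is at 504k.

504k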